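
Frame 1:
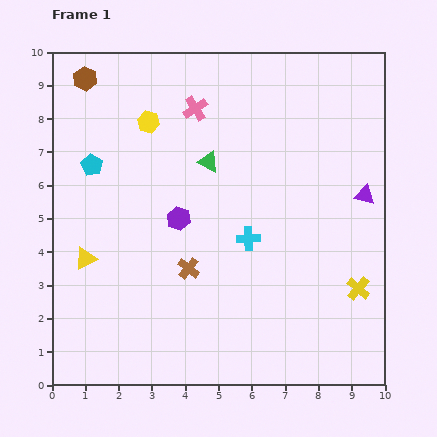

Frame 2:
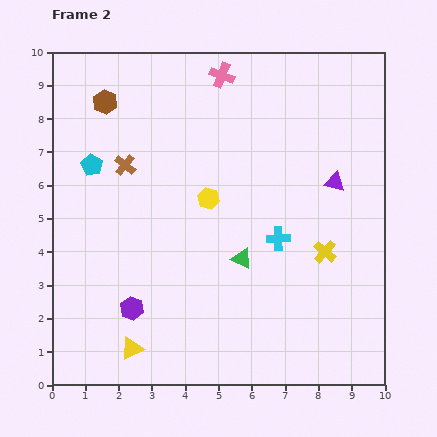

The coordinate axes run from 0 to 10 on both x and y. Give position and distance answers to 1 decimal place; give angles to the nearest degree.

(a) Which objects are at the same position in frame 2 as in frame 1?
the cyan pentagon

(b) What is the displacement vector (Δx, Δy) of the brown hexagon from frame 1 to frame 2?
(0.6, -0.7)

The brown hexagon was at (1.0, 9.2) in frame 1 and (1.6, 8.5) in frame 2.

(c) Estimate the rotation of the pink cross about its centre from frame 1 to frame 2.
36° counter-clockwise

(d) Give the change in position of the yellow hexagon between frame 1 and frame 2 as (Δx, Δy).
(1.8, -2.3)

The yellow hexagon was at (2.9, 7.9) in frame 1 and (4.7, 5.6) in frame 2.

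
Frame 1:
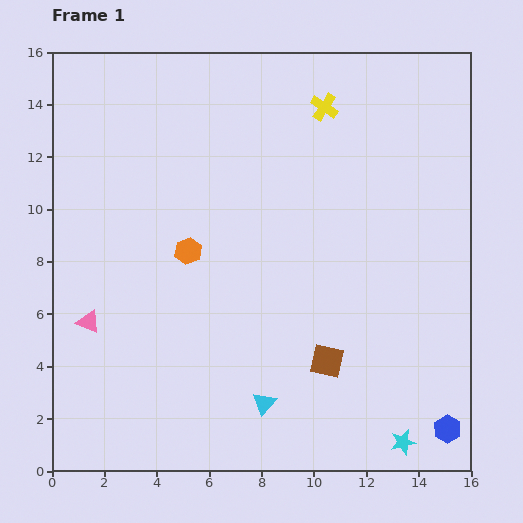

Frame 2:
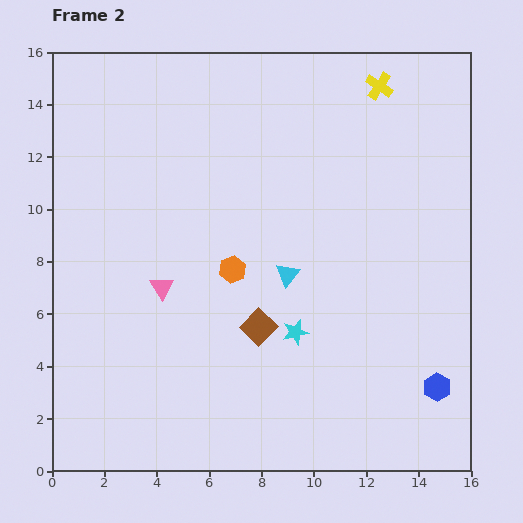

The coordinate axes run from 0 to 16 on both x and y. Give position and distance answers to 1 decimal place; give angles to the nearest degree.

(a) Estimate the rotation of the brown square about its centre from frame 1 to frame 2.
31° clockwise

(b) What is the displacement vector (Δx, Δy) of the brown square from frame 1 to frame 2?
(-2.6, 1.3)

The brown square was at (10.5, 4.2) in frame 1 and (7.9, 5.5) in frame 2.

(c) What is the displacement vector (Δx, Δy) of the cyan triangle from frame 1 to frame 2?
(0.9, 4.9)

The cyan triangle was at (8.1, 2.6) in frame 1 and (9.0, 7.5) in frame 2.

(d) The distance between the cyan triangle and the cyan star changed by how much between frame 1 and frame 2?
-3.3

Distance in frame 1: 5.5. Distance in frame 2: 2.2.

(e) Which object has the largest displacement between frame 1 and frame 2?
the cyan star

(moved 5.9; next 5.0)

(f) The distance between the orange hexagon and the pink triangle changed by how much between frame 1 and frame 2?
-1.9

Distance in frame 1: 4.7. Distance in frame 2: 2.8.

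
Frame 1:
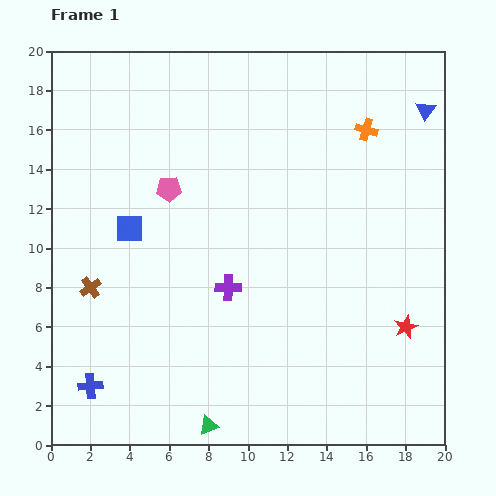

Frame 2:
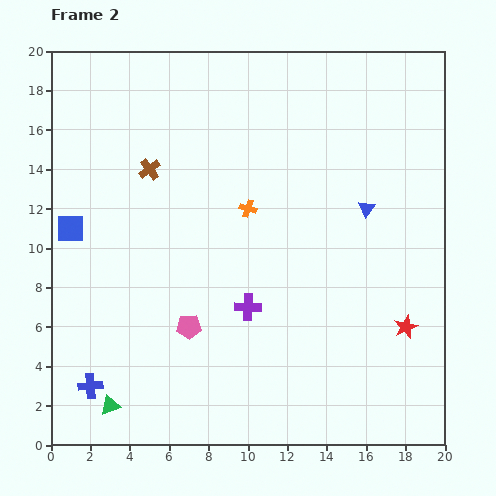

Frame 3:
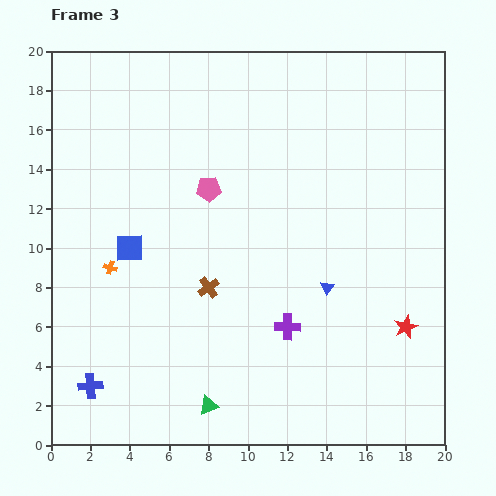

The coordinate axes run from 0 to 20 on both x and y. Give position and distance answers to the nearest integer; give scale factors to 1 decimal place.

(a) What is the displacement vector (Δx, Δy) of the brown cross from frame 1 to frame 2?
(3, 6)

The brown cross was at (2, 8) in frame 1 and (5, 14) in frame 2.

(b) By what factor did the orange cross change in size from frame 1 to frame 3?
0.6×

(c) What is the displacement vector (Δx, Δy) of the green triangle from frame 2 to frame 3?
(5, 0)

The green triangle was at (3, 2) in frame 2 and (8, 2) in frame 3.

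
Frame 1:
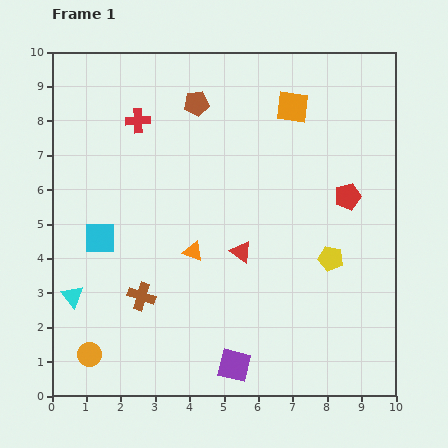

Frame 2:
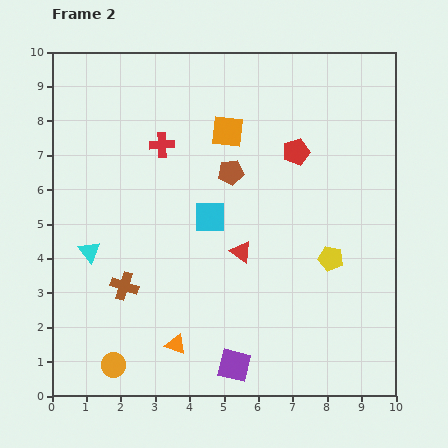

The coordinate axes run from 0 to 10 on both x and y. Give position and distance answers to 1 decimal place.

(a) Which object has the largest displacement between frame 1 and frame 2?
the cyan square

(moved 3.3; next 2.7)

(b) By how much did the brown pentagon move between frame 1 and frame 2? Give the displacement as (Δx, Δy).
(1.0, -2.0)

The brown pentagon was at (4.2, 8.5) in frame 1 and (5.2, 6.5) in frame 2.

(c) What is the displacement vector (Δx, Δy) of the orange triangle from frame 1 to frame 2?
(-0.5, -2.7)

The orange triangle was at (4.1, 4.2) in frame 1 and (3.6, 1.5) in frame 2.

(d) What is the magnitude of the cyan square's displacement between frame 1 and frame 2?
3.3

The cyan square moved from (1.4, 4.6) to (4.6, 5.2), a distance of √(3.2² + 0.6²) ≈ 3.3.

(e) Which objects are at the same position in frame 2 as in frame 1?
the red triangle, the purple square, the yellow pentagon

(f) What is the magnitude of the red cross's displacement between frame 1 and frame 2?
1.0

The red cross moved from (2.5, 8.0) to (3.2, 7.3), a distance of √(0.7² + 0.7²) ≈ 1.0.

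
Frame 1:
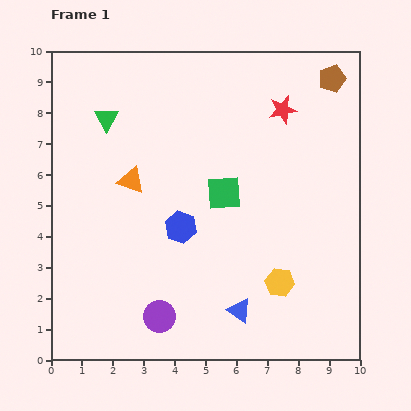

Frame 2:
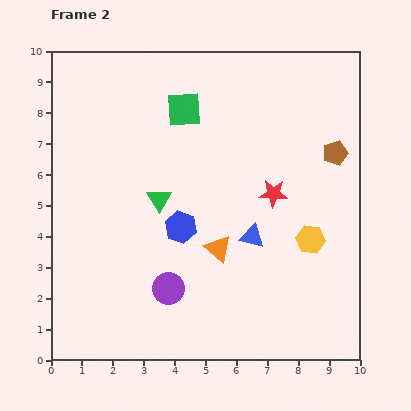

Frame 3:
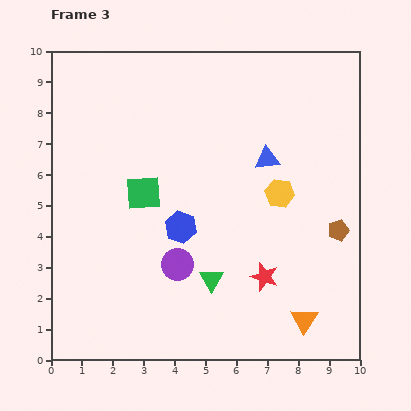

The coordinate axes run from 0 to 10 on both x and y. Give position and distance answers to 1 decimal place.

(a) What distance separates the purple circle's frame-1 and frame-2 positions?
0.9

The purple circle moved from (3.5, 1.4) to (3.8, 2.3), a distance of √(0.3² + 0.9²) ≈ 0.9.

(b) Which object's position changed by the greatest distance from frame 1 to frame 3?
the orange triangle

(moved 7.2; next 6.2)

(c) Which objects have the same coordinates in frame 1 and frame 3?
the blue hexagon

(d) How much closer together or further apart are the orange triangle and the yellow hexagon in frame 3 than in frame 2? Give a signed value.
+1.2

Distance in frame 2: 3.0. Distance in frame 3: 4.2.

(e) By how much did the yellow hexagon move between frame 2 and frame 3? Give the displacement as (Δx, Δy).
(-1.0, 1.5)

The yellow hexagon was at (8.4, 3.9) in frame 2 and (7.4, 5.4) in frame 3.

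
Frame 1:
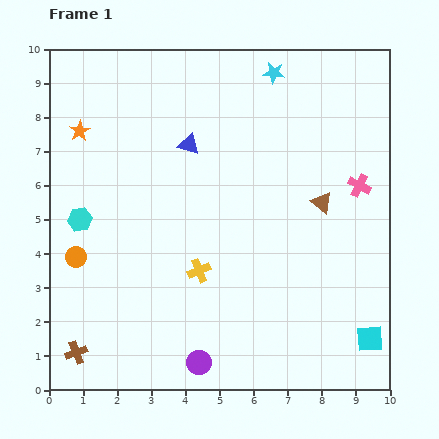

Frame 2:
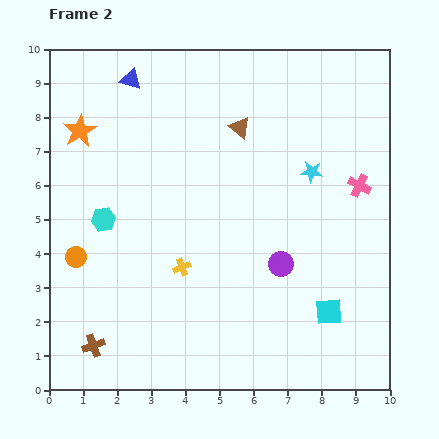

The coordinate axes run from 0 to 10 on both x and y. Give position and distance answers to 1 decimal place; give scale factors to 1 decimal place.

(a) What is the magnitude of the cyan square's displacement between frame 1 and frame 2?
1.4

The cyan square moved from (9.4, 1.5) to (8.2, 2.3), a distance of √(1.2² + 0.8²) ≈ 1.4.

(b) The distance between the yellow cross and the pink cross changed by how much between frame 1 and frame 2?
+0.4

Distance in frame 1: 5.3. Distance in frame 2: 5.7.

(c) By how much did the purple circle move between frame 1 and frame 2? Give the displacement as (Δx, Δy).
(2.4, 2.9)

The purple circle was at (4.4, 0.8) in frame 1 and (6.8, 3.7) in frame 2.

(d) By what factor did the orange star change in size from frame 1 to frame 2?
1.6×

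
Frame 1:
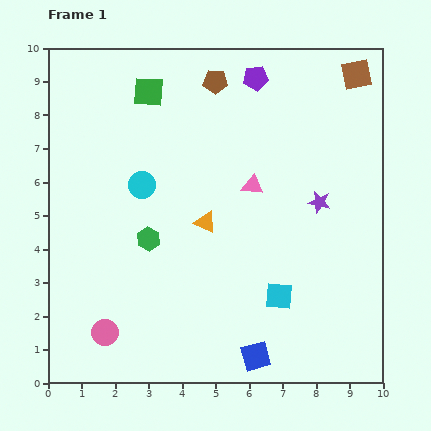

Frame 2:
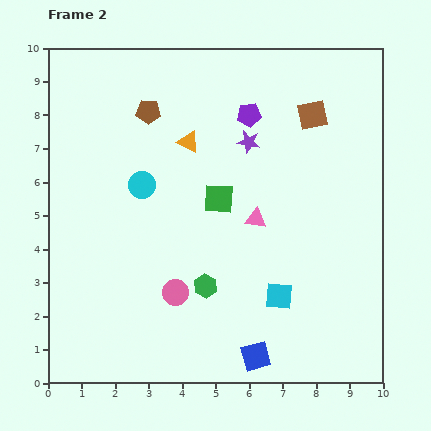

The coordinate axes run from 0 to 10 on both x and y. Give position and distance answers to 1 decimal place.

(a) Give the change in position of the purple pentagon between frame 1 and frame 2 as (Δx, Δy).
(-0.2, -1.1)

The purple pentagon was at (6.2, 9.1) in frame 1 and (6.0, 8.0) in frame 2.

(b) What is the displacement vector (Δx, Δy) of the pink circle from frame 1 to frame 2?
(2.1, 1.2)

The pink circle was at (1.7, 1.5) in frame 1 and (3.8, 2.7) in frame 2.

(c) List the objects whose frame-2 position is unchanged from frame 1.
the cyan circle, the blue square, the cyan square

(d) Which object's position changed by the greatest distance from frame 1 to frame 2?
the green square

(moved 3.8; next 2.8)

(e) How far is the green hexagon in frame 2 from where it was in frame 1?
2.2

The green hexagon moved from (3.0, 4.3) to (4.7, 2.9), a distance of √(1.7² + 1.4²) ≈ 2.2.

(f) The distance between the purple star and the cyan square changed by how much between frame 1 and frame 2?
+1.7

Distance in frame 1: 3.0. Distance in frame 2: 4.7.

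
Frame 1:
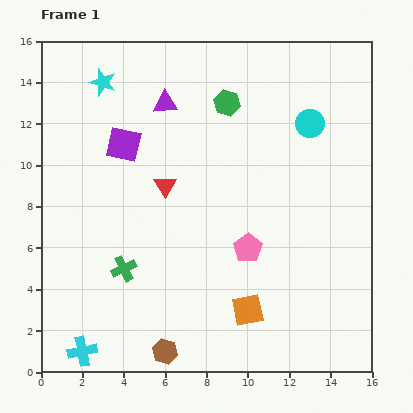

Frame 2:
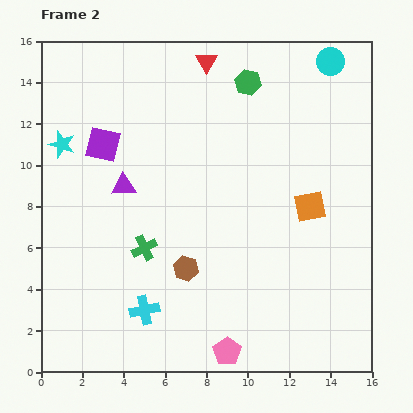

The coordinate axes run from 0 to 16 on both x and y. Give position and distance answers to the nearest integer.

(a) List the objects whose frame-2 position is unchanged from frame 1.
none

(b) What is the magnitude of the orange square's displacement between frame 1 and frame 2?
6

The orange square moved from (10, 3) to (13, 8), a distance of √(3² + 5²) ≈ 6.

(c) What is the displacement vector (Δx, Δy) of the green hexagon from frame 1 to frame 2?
(1, 1)

The green hexagon was at (9, 13) in frame 1 and (10, 14) in frame 2.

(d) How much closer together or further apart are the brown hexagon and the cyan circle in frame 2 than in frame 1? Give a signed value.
-1

Distance in frame 1: 13. Distance in frame 2: 12.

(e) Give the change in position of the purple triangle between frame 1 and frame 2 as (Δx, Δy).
(-2, -4)

The purple triangle was at (6, 13) in frame 1 and (4, 9) in frame 2.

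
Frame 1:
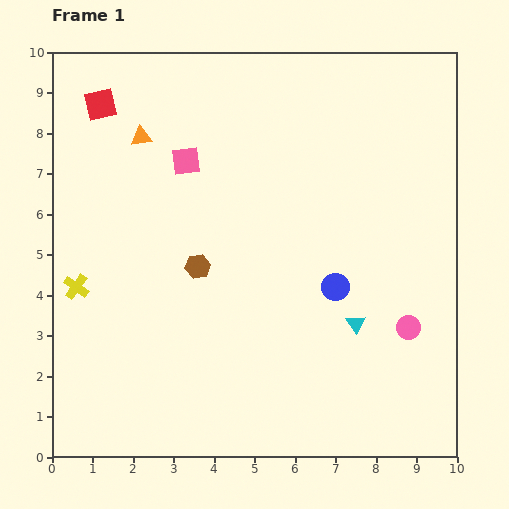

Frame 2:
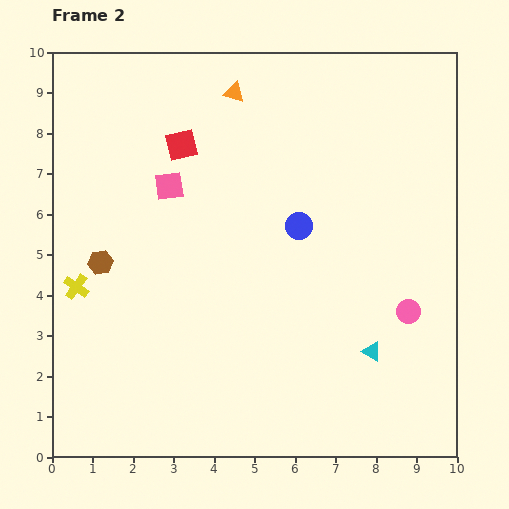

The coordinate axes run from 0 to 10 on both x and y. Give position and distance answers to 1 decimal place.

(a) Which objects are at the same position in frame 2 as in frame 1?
the yellow cross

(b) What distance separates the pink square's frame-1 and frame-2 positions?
0.7

The pink square moved from (3.3, 7.3) to (2.9, 6.7), a distance of √(0.4² + 0.6²) ≈ 0.7.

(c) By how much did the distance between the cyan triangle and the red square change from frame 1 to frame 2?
-1.4

Distance in frame 1: 8.3. Distance in frame 2: 6.9.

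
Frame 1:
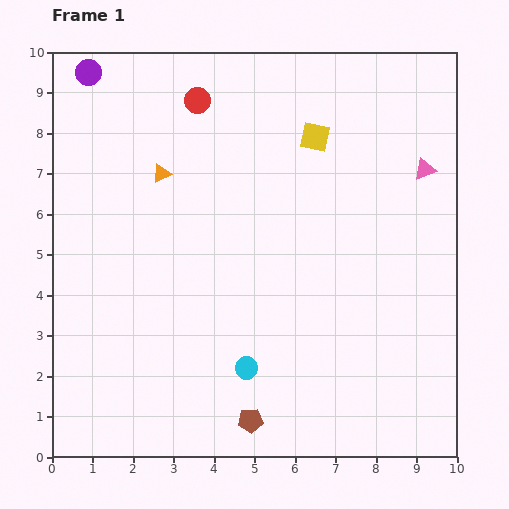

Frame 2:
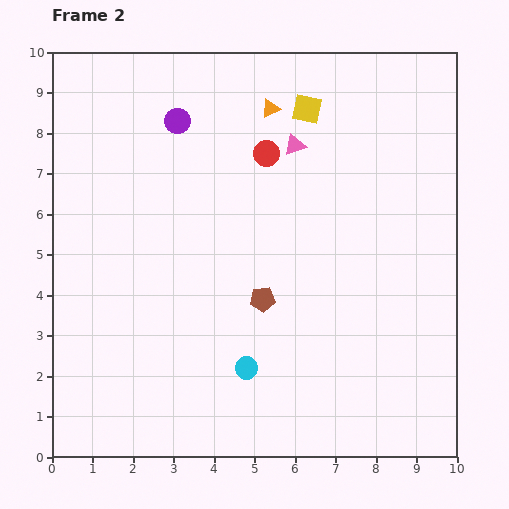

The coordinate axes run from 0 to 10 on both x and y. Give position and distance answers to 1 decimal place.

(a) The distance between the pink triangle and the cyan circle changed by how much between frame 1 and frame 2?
-1.0

Distance in frame 1: 6.6. Distance in frame 2: 5.6.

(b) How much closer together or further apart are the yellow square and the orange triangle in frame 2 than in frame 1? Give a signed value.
-3.0

Distance in frame 1: 3.9. Distance in frame 2: 0.9.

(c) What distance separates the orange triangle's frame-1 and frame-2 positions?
3.1

The orange triangle moved from (2.7, 7.0) to (5.4, 8.6), a distance of √(2.7² + 1.6²) ≈ 3.1.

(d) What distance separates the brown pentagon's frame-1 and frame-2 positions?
3.0

The brown pentagon moved from (4.9, 0.9) to (5.2, 3.9), a distance of √(0.3² + 3.0²) ≈ 3.0.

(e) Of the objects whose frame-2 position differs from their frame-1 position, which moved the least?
the yellow square

(moved 0.7)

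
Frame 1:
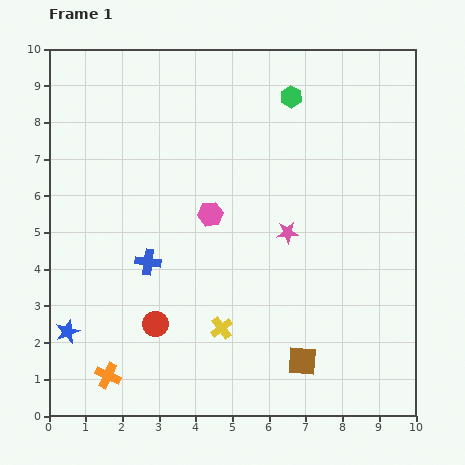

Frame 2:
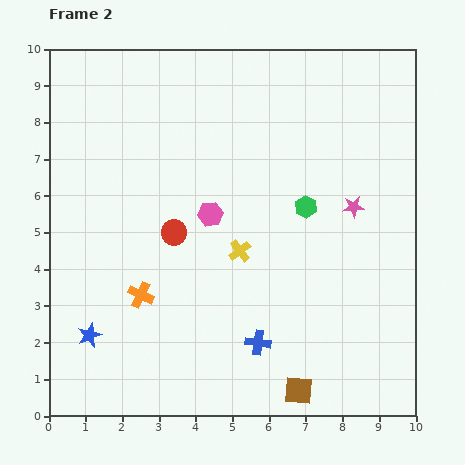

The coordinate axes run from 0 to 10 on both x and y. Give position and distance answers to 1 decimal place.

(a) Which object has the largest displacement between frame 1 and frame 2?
the blue cross

(moved 3.7; next 3.0)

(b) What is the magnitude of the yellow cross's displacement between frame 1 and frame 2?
2.2

The yellow cross moved from (4.7, 2.4) to (5.2, 4.5), a distance of √(0.5² + 2.1²) ≈ 2.2.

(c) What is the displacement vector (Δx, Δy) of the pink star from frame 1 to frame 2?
(1.8, 0.7)

The pink star was at (6.5, 5.0) in frame 1 and (8.3, 5.7) in frame 2.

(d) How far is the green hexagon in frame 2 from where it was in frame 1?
3.0

The green hexagon moved from (6.6, 8.7) to (7.0, 5.7), a distance of √(0.4² + 3.0²) ≈ 3.0.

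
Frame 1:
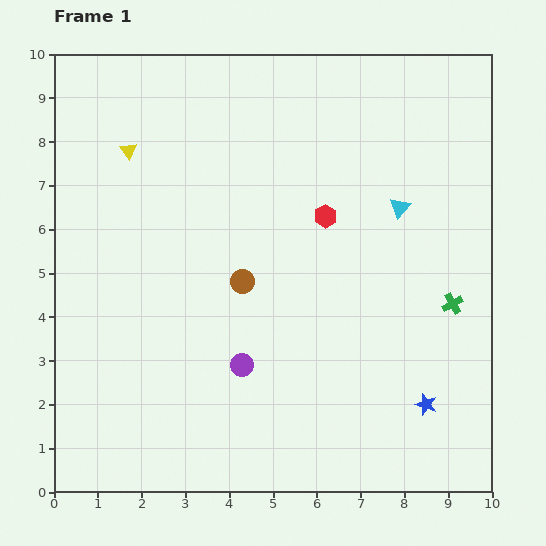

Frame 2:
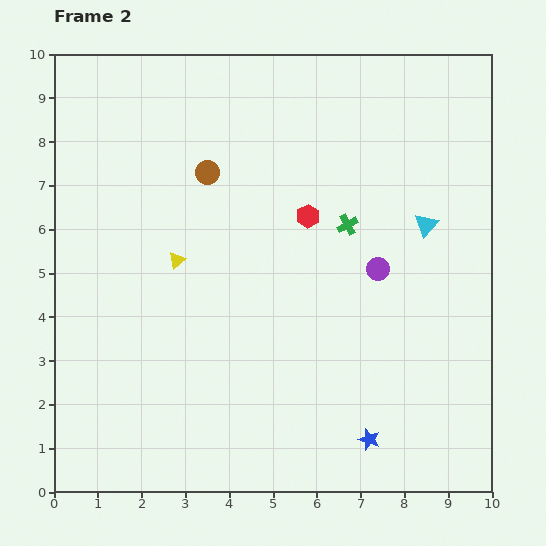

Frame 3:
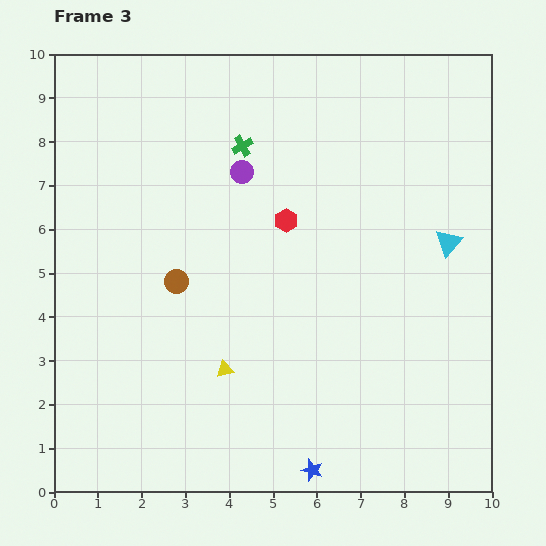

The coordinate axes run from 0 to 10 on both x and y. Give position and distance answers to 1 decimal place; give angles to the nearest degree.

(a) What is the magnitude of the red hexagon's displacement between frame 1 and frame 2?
0.4

The red hexagon moved from (6.2, 6.3) to (5.8, 6.3), a distance of √(0.4² + 0.0²) ≈ 0.4.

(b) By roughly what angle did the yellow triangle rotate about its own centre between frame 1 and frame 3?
52° clockwise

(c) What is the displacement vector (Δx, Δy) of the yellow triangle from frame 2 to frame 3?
(1.1, -2.5)

The yellow triangle was at (2.8, 5.3) in frame 2 and (3.9, 2.8) in frame 3.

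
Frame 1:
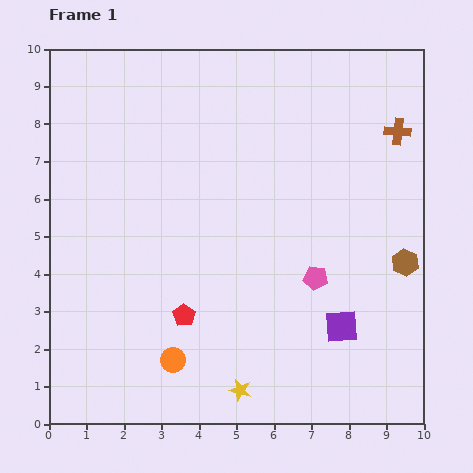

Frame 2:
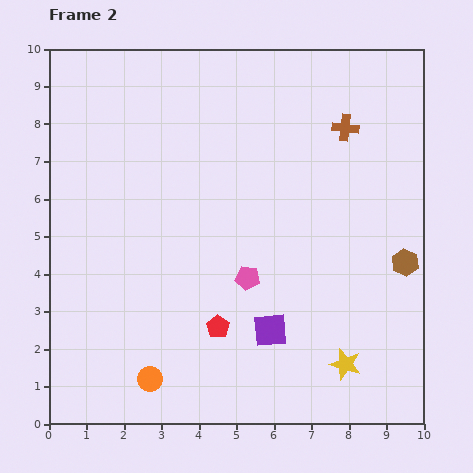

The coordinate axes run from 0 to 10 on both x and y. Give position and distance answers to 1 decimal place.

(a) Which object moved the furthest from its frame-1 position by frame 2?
the yellow star

(moved 2.9; next 1.9)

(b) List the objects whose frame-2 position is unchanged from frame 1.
the brown hexagon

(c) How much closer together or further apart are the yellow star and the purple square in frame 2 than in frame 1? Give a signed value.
-1.0

Distance in frame 1: 3.2. Distance in frame 2: 2.2.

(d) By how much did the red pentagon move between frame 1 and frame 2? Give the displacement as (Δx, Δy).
(0.9, -0.3)

The red pentagon was at (3.6, 2.9) in frame 1 and (4.5, 2.6) in frame 2.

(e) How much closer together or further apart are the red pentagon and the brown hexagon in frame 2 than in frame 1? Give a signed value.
-0.8

Distance in frame 1: 6.1. Distance in frame 2: 5.3.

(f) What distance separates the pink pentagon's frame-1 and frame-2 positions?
1.8

The pink pentagon moved from (7.1, 3.9) to (5.3, 3.9), a distance of √(1.8² + 0.0²) ≈ 1.8.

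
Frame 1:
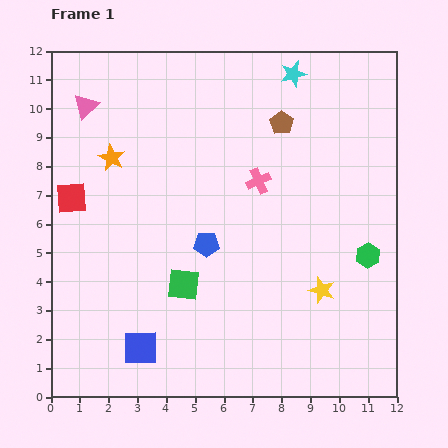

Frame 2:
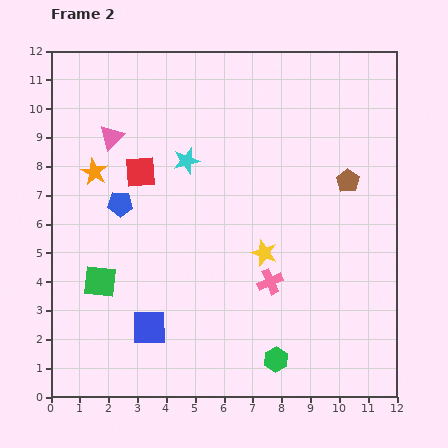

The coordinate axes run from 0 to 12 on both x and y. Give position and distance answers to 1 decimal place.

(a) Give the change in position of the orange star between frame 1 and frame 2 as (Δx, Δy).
(-0.6, -0.5)

The orange star was at (2.1, 8.3) in frame 1 and (1.5, 7.8) in frame 2.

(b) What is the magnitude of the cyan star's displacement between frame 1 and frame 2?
4.8

The cyan star moved from (8.4, 11.2) to (4.7, 8.2), a distance of √(3.7² + 3.0²) ≈ 4.8.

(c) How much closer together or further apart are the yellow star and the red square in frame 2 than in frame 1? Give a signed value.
-4.2

Distance in frame 1: 9.3. Distance in frame 2: 5.1.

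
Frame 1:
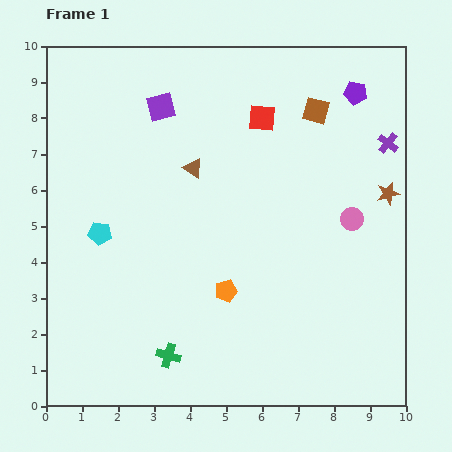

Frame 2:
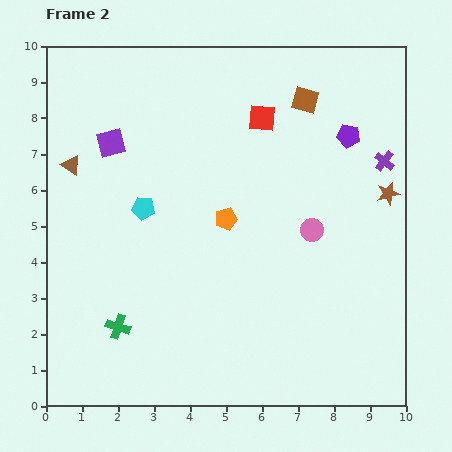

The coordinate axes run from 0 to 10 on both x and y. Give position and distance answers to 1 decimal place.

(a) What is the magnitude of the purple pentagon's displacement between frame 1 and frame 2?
1.2

The purple pentagon moved from (8.6, 8.7) to (8.4, 7.5), a distance of √(0.2² + 1.2²) ≈ 1.2.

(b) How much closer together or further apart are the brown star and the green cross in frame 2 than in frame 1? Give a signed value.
+0.8

Distance in frame 1: 7.6. Distance in frame 2: 8.4.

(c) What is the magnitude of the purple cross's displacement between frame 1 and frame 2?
0.5

The purple cross moved from (9.5, 7.3) to (9.4, 6.8), a distance of √(0.1² + 0.5²) ≈ 0.5.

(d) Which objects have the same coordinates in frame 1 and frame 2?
the red square, the brown star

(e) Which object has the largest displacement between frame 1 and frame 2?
the brown triangle

(moved 3.4; next 2.0)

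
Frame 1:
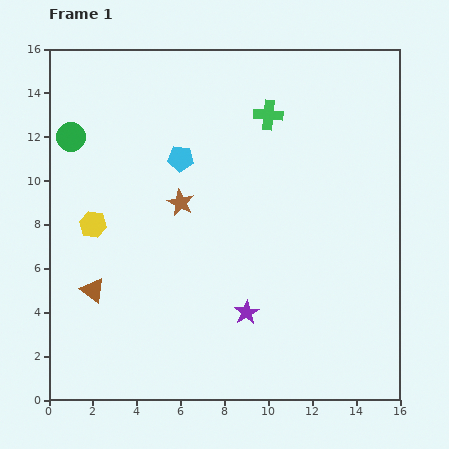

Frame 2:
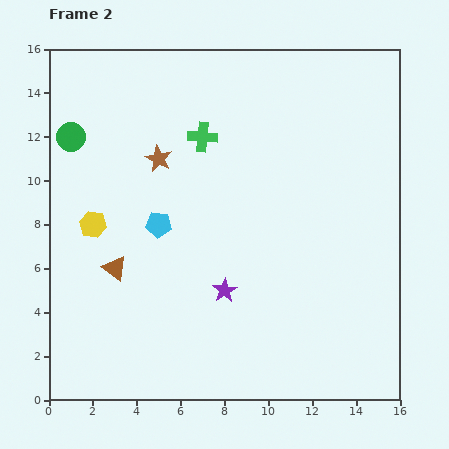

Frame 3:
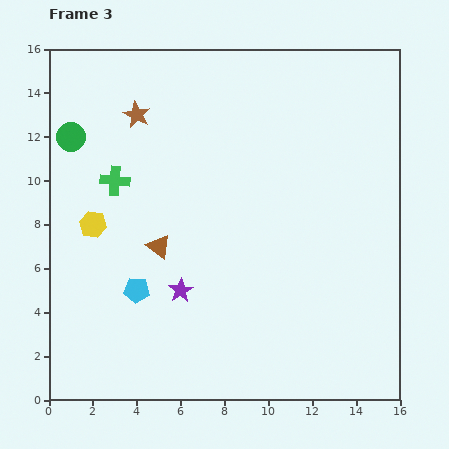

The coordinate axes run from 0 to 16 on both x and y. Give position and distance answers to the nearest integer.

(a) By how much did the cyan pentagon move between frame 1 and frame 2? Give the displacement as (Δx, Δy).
(-1, -3)

The cyan pentagon was at (6, 11) in frame 1 and (5, 8) in frame 2.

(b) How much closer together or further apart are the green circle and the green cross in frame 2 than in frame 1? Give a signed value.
-3

Distance in frame 1: 9. Distance in frame 2: 6.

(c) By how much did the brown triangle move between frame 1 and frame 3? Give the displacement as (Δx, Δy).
(3, 2)

The brown triangle was at (2, 5) in frame 1 and (5, 7) in frame 3.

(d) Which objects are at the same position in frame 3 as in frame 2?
the green circle, the yellow hexagon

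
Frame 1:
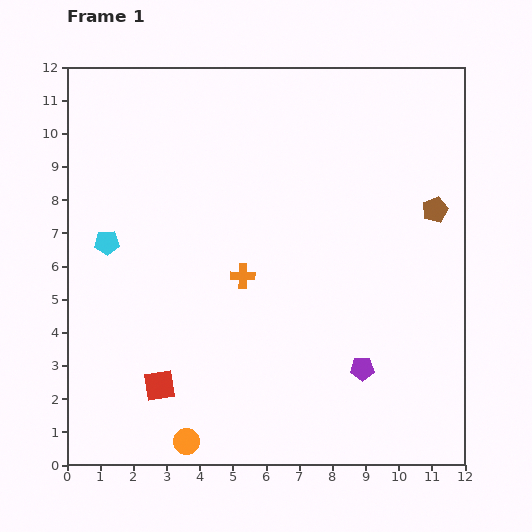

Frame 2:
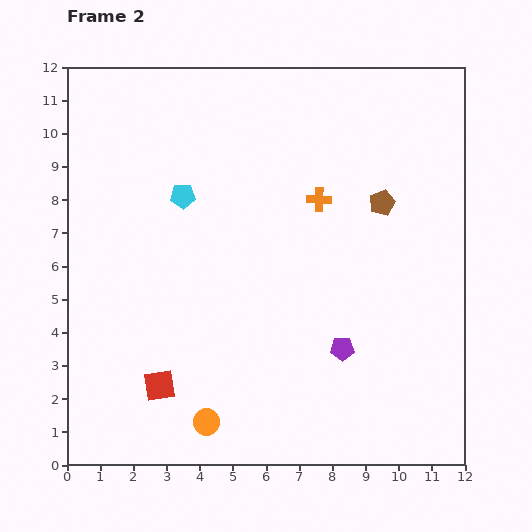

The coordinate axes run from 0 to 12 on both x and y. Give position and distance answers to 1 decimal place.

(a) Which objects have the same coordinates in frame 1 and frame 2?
the red square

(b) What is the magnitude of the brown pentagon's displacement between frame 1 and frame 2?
1.6

The brown pentagon moved from (11.1, 7.7) to (9.5, 7.9), a distance of √(1.6² + 0.2²) ≈ 1.6.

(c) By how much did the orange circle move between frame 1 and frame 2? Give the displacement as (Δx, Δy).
(0.6, 0.6)

The orange circle was at (3.6, 0.7) in frame 1 and (4.2, 1.3) in frame 2.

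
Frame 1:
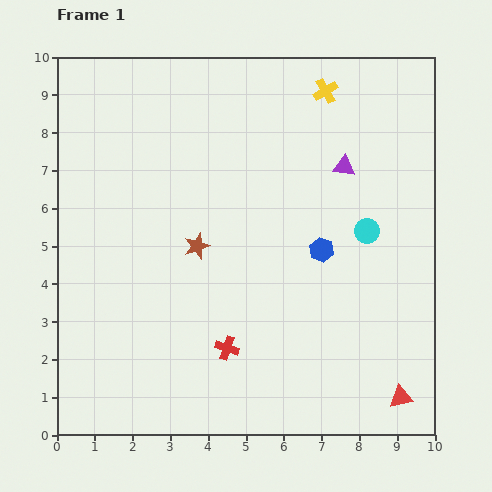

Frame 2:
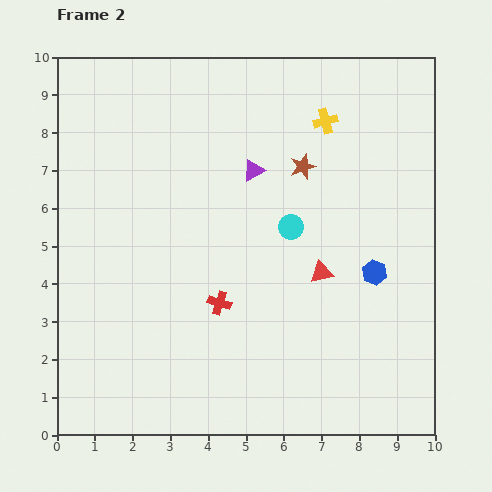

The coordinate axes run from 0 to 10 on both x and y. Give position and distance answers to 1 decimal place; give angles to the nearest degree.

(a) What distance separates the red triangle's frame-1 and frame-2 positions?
3.9

The red triangle moved from (9.1, 1.0) to (7.0, 4.3), a distance of √(2.1² + 3.3²) ≈ 3.9.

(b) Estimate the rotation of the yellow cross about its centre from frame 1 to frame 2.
16° clockwise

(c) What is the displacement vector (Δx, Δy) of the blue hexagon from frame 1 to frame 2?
(1.4, -0.6)

The blue hexagon was at (7.0, 4.9) in frame 1 and (8.4, 4.3) in frame 2.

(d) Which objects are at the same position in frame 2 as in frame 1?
none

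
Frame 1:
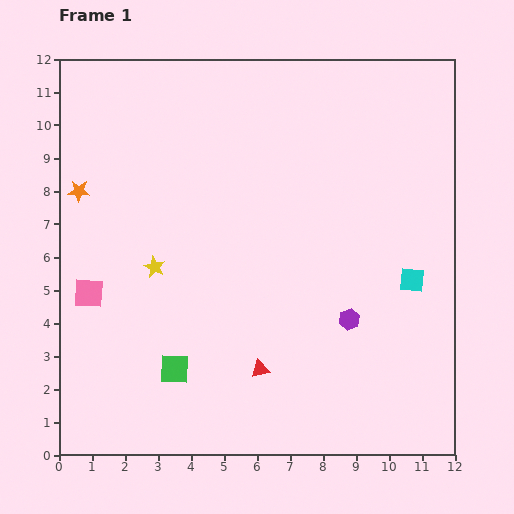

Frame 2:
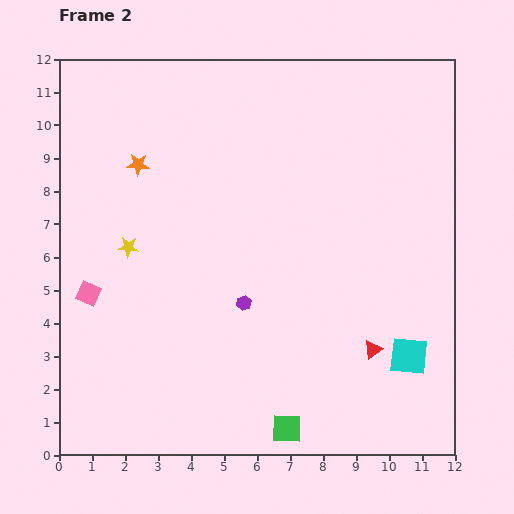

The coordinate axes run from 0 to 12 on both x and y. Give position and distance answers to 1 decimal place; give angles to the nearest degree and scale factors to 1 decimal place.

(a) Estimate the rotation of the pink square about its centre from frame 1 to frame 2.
20° clockwise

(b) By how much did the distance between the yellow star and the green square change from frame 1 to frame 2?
+4.1

Distance in frame 1: 3.2. Distance in frame 2: 7.3.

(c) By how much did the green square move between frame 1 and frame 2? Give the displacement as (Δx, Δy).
(3.4, -1.8)

The green square was at (3.5, 2.6) in frame 1 and (6.9, 0.8) in frame 2.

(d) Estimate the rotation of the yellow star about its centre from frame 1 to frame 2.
19° counter-clockwise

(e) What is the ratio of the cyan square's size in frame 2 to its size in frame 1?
1.5×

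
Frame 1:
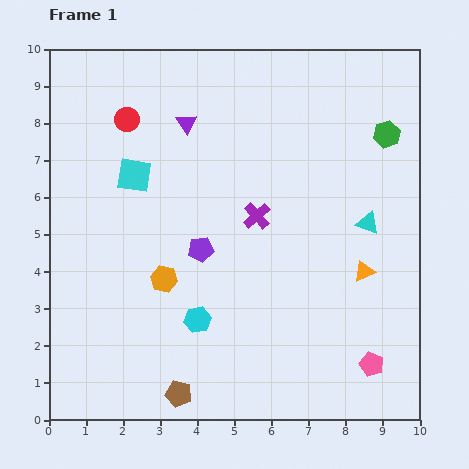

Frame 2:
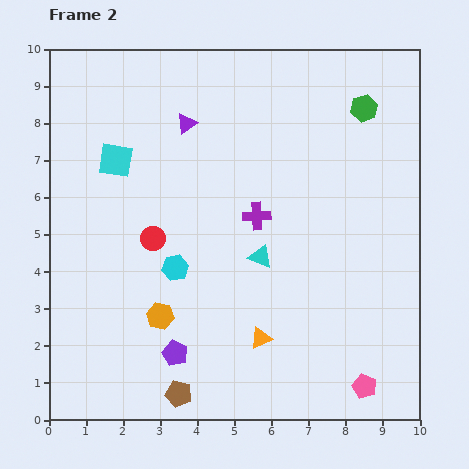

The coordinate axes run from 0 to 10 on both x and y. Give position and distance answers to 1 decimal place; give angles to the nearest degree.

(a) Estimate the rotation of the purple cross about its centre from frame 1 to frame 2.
39° clockwise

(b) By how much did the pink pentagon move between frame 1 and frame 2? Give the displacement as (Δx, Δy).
(-0.2, -0.6)

The pink pentagon was at (8.7, 1.5) in frame 1 and (8.5, 0.9) in frame 2.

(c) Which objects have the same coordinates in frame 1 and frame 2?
the purple cross, the brown pentagon, the purple triangle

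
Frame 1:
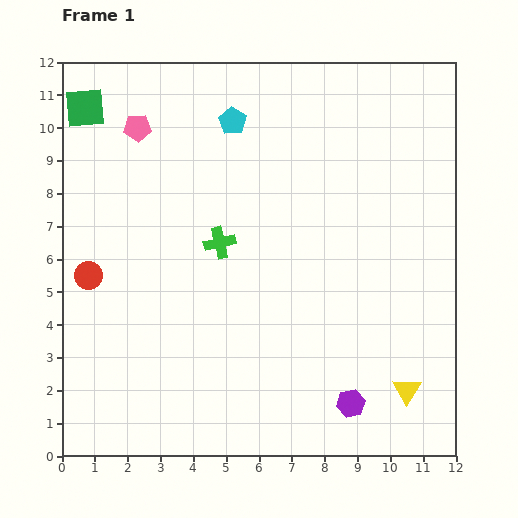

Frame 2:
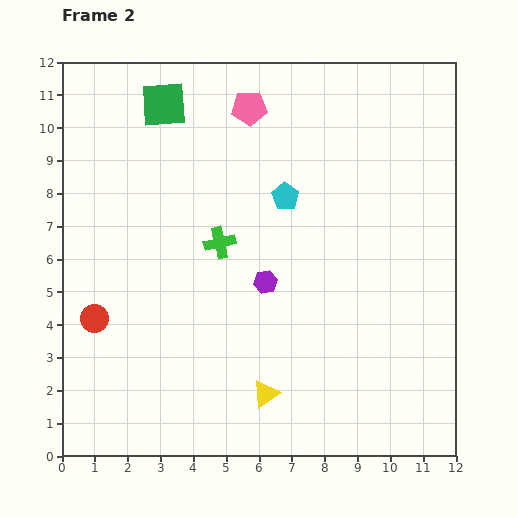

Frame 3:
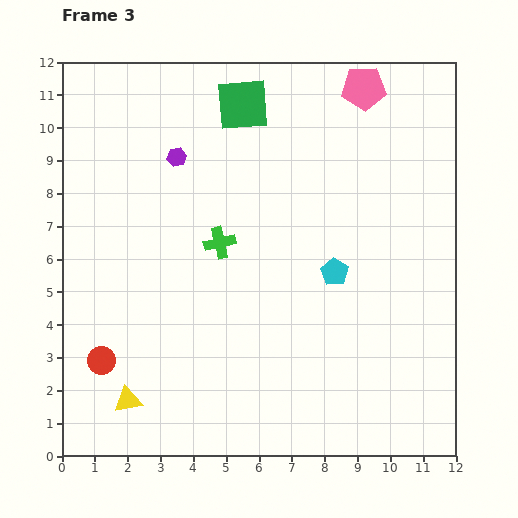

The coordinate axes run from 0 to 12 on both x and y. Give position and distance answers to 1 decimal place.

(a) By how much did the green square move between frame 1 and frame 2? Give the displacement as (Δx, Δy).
(2.4, 0.1)

The green square was at (0.7, 10.6) in frame 1 and (3.1, 10.7) in frame 2.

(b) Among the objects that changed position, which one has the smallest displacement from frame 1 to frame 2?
the red circle

(moved 1.3)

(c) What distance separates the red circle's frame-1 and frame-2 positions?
1.3

The red circle moved from (0.8, 5.5) to (1.0, 4.2), a distance of √(0.2² + 1.3²) ≈ 1.3.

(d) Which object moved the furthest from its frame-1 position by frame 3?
the purple hexagon

(moved 9.2; next 8.5)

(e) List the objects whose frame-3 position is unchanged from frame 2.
the green cross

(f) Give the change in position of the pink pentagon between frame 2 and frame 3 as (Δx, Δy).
(3.5, 0.6)

The pink pentagon was at (5.7, 10.6) in frame 2 and (9.2, 11.2) in frame 3.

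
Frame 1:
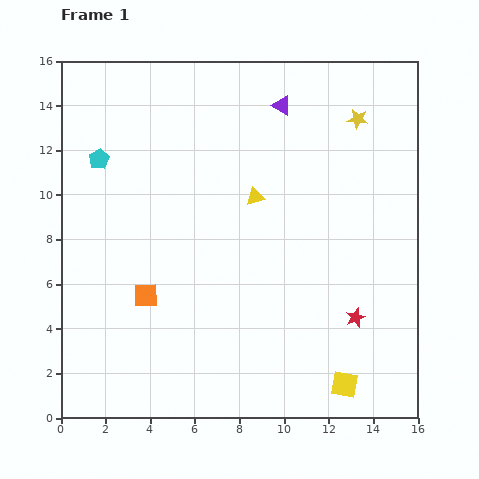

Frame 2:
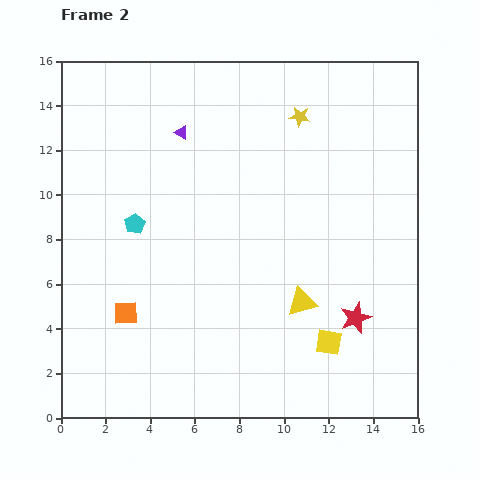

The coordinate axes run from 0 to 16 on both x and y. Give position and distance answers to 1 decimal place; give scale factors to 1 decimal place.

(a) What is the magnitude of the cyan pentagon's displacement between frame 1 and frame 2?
3.3

The cyan pentagon moved from (1.7, 11.6) to (3.3, 8.7), a distance of √(1.6² + 2.9²) ≈ 3.3.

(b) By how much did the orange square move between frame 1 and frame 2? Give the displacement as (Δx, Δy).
(-0.9, -0.8)

The orange square was at (3.8, 5.5) in frame 1 and (2.9, 4.7) in frame 2.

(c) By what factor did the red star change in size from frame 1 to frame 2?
1.6×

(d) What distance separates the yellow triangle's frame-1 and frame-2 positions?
5.1

The yellow triangle moved from (8.7, 9.9) to (10.8, 5.2), a distance of √(2.1² + 4.7²) ≈ 5.1.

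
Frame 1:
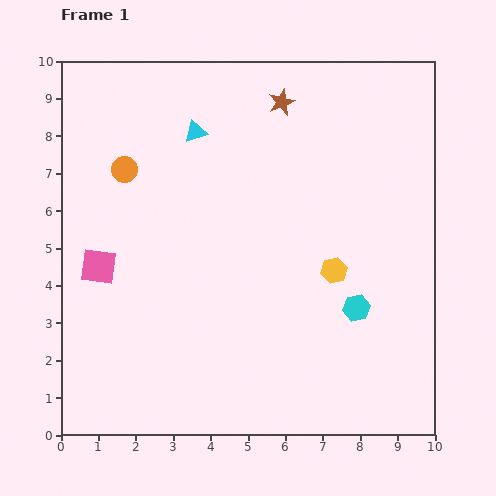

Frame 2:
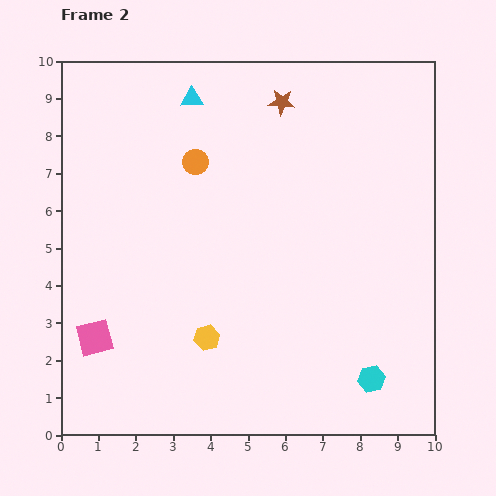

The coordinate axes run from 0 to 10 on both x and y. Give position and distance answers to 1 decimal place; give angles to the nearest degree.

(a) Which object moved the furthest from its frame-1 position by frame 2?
the yellow hexagon

(moved 3.8; next 1.9)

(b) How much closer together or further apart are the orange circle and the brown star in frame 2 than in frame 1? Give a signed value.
-1.8

Distance in frame 1: 4.6. Distance in frame 2: 2.8.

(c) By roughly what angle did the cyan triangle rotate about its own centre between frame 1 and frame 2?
17° clockwise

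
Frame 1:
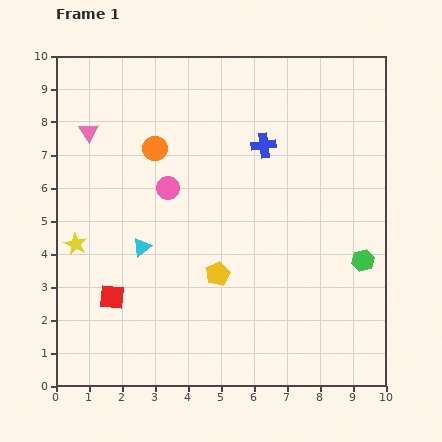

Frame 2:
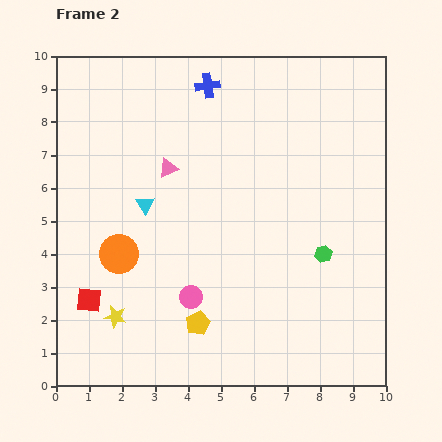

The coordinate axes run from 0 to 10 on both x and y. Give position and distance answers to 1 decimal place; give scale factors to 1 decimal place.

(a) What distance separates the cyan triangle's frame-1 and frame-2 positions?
1.3

The cyan triangle moved from (2.6, 4.2) to (2.7, 5.5), a distance of √(0.1² + 1.3²) ≈ 1.3.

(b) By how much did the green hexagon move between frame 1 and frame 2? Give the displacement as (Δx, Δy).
(-1.2, 0.2)

The green hexagon was at (9.3, 3.8) in frame 1 and (8.1, 4.0) in frame 2.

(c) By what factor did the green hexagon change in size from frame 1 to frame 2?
0.8×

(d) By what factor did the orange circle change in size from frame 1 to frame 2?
1.6×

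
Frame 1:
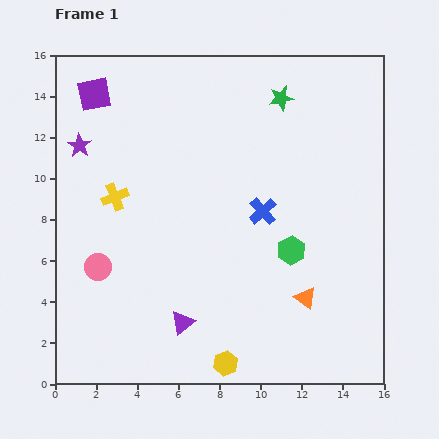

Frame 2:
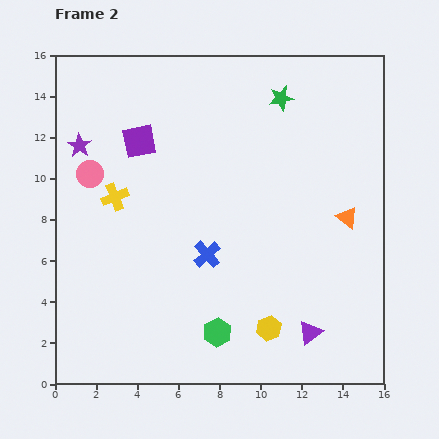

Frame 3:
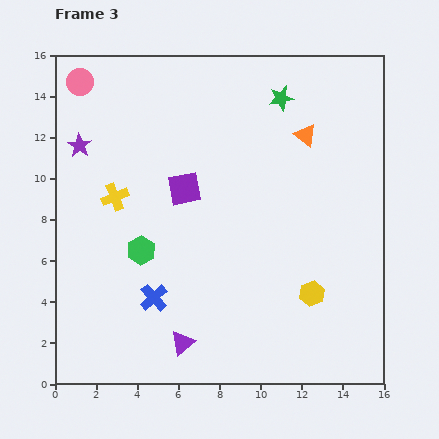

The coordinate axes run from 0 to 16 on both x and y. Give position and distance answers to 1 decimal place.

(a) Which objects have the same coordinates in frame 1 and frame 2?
the green star, the purple star, the yellow cross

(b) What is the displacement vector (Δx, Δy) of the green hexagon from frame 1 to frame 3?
(-7.3, 0.0)

The green hexagon was at (11.5, 6.5) in frame 1 and (4.2, 6.5) in frame 3.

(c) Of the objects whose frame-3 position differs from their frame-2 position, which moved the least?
the yellow hexagon

(moved 2.7)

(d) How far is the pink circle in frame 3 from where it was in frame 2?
4.5

The pink circle moved from (1.7, 10.2) to (1.2, 14.7), a distance of √(0.5² + 4.5²) ≈ 4.5.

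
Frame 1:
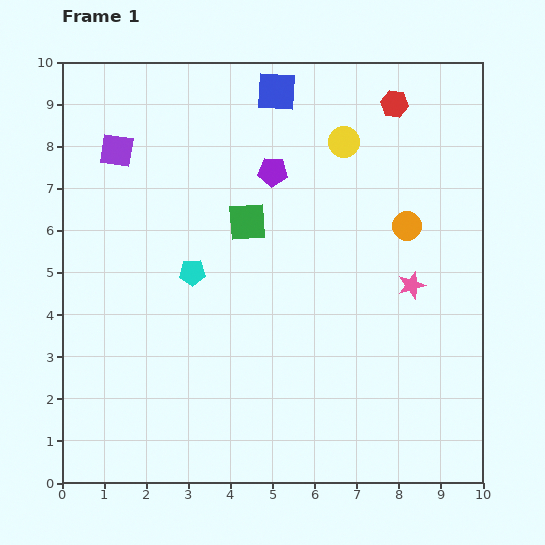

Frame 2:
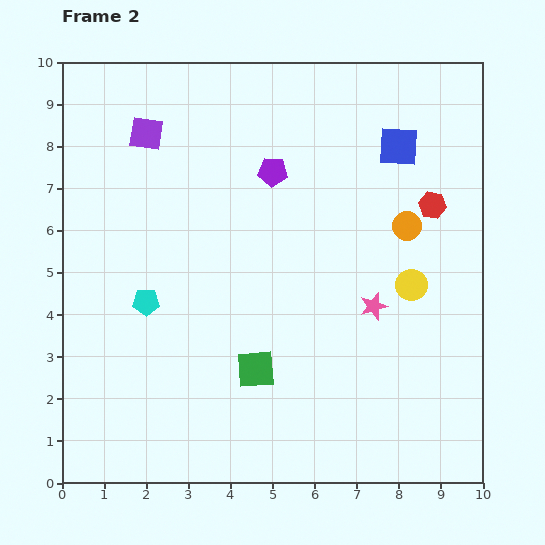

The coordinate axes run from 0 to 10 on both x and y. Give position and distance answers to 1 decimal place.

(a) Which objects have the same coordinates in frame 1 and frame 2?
the orange circle, the purple pentagon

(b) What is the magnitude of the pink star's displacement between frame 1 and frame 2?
1.0

The pink star moved from (8.3, 4.7) to (7.4, 4.2), a distance of √(0.9² + 0.5²) ≈ 1.0.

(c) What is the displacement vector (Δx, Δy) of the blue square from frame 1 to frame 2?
(2.9, -1.3)

The blue square was at (5.1, 9.3) in frame 1 and (8.0, 8.0) in frame 2.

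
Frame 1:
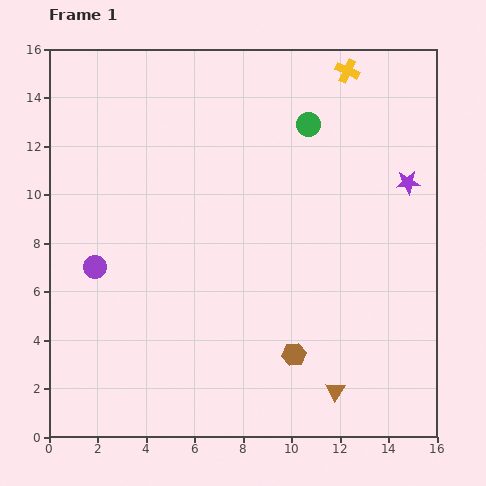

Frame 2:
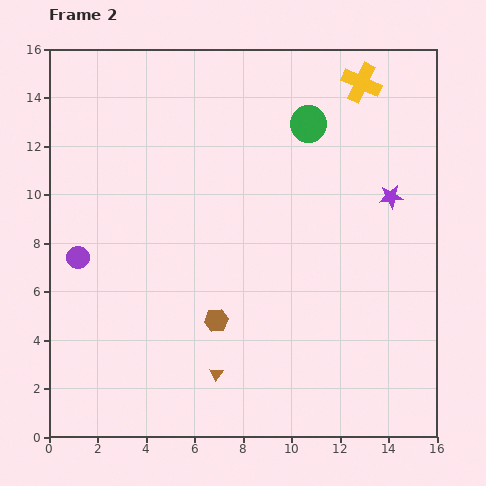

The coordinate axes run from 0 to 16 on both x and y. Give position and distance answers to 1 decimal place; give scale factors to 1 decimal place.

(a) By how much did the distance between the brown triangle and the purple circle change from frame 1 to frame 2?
-3.6

Distance in frame 1: 11.1. Distance in frame 2: 7.5.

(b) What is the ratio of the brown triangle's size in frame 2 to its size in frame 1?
0.7×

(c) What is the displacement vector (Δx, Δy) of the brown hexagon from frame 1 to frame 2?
(-3.2, 1.4)

The brown hexagon was at (10.1, 3.4) in frame 1 and (6.9, 4.8) in frame 2.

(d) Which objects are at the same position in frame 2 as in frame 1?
the green circle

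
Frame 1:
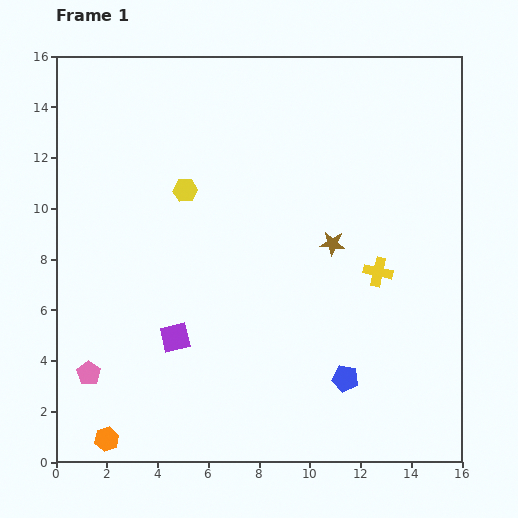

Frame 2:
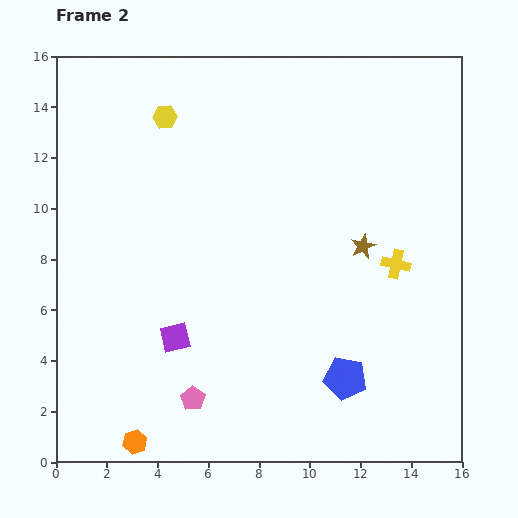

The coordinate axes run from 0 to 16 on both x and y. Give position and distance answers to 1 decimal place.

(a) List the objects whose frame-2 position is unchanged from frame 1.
the blue pentagon, the purple square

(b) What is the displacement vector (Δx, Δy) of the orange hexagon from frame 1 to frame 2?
(1.1, -0.1)

The orange hexagon was at (2.0, 0.9) in frame 1 and (3.1, 0.8) in frame 2.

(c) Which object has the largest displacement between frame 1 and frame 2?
the pink pentagon

(moved 4.2; next 3.0)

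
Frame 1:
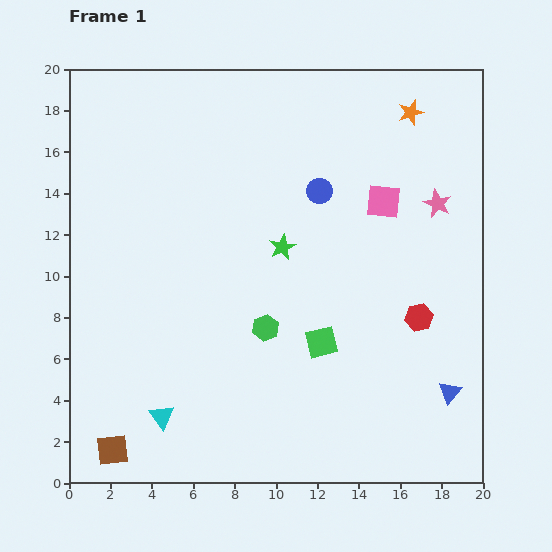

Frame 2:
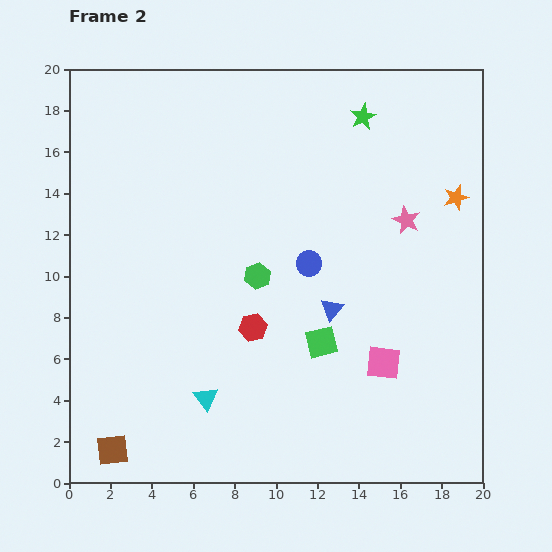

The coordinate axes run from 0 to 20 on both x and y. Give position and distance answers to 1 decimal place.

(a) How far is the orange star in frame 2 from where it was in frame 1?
4.7

The orange star moved from (16.5, 17.9) to (18.7, 13.8), a distance of √(2.2² + 4.1²) ≈ 4.7.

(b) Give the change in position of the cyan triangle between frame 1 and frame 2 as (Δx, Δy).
(2.1, 0.9)

The cyan triangle was at (4.5, 3.2) in frame 1 and (6.6, 4.1) in frame 2.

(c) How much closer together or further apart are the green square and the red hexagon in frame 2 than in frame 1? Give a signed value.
-1.5

Distance in frame 1: 4.9. Distance in frame 2: 3.4.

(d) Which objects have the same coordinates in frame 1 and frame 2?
the brown square, the green square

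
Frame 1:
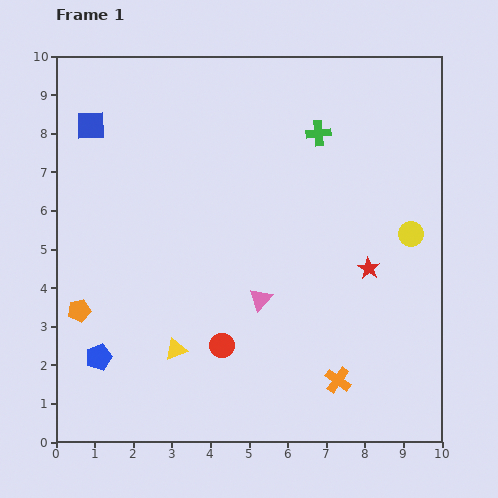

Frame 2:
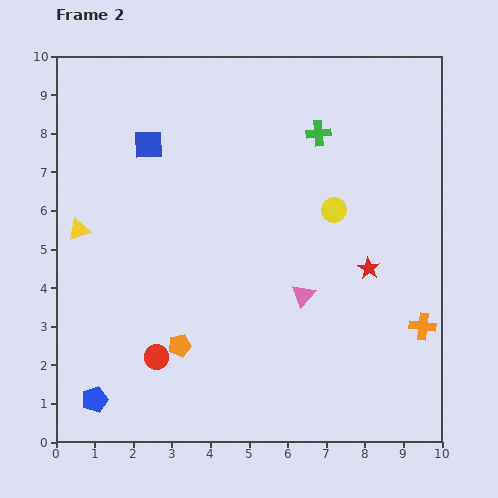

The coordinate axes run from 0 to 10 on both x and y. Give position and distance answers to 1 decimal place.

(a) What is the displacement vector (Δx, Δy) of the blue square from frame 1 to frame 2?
(1.5, -0.5)

The blue square was at (0.9, 8.2) in frame 1 and (2.4, 7.7) in frame 2.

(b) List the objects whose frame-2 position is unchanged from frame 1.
the green cross, the red star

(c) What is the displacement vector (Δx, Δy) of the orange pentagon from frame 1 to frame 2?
(2.6, -0.9)

The orange pentagon was at (0.6, 3.4) in frame 1 and (3.2, 2.5) in frame 2.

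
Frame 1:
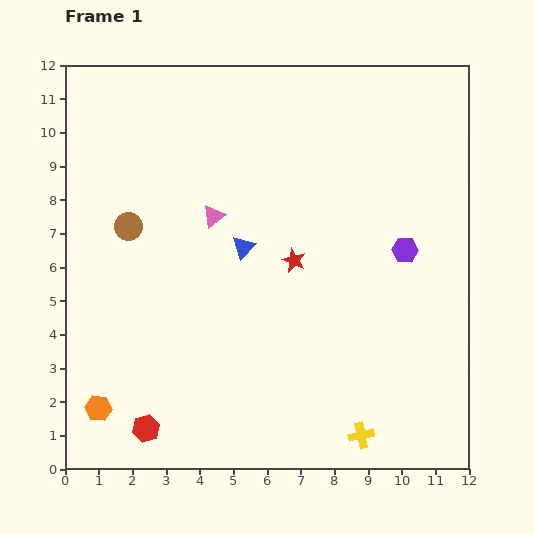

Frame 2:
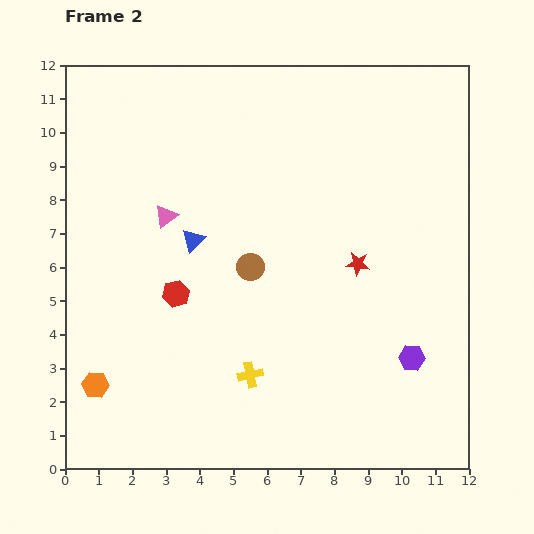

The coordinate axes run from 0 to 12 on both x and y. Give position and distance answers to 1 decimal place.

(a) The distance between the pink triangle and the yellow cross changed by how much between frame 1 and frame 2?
-2.5

Distance in frame 1: 7.8. Distance in frame 2: 5.3.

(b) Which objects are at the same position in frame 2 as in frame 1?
none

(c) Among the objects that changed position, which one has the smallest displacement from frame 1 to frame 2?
the orange hexagon

(moved 0.7)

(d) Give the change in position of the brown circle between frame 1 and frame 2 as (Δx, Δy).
(3.6, -1.2)

The brown circle was at (1.9, 7.2) in frame 1 and (5.5, 6.0) in frame 2.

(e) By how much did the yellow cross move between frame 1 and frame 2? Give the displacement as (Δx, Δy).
(-3.3, 1.8)

The yellow cross was at (8.8, 1.0) in frame 1 and (5.5, 2.8) in frame 2.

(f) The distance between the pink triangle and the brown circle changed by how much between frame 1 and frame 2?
+0.4

Distance in frame 1: 2.5. Distance in frame 2: 2.9.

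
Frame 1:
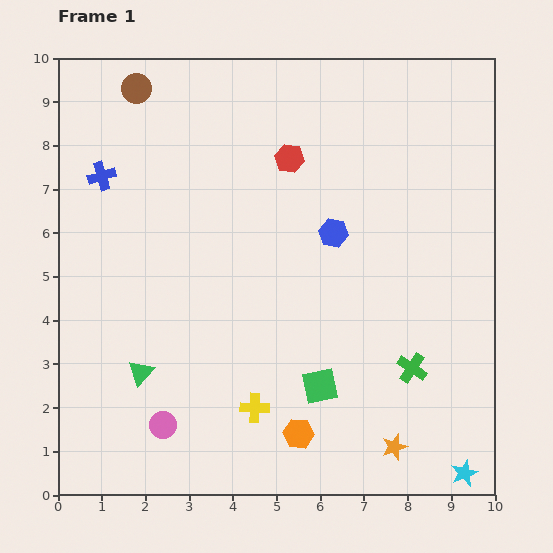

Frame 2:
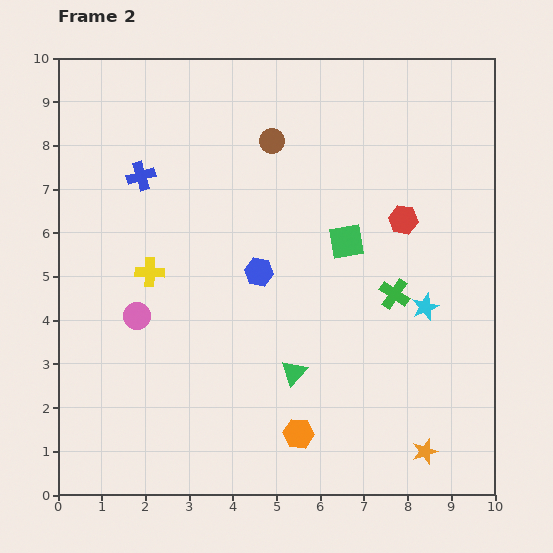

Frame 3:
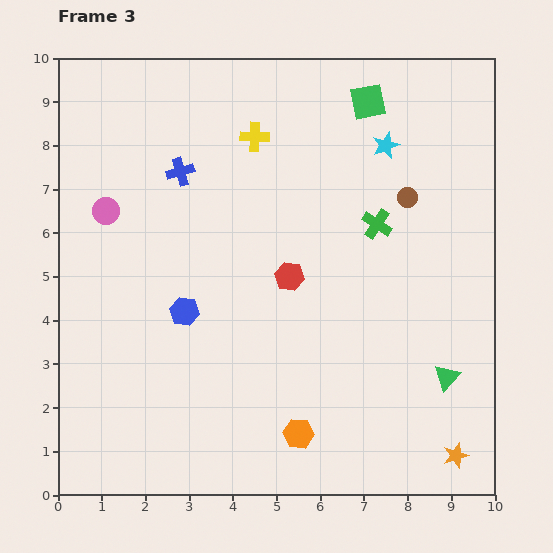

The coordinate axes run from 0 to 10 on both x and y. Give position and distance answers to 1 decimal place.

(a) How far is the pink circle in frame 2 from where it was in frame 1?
2.6

The pink circle moved from (2.4, 1.6) to (1.8, 4.1), a distance of √(0.6² + 2.5²) ≈ 2.6.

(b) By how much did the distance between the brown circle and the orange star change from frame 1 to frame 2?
-2.2

Distance in frame 1: 10.1. Distance in frame 2: 7.9.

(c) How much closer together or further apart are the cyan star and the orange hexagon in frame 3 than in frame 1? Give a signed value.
+3.0

Distance in frame 1: 3.9. Distance in frame 3: 6.9.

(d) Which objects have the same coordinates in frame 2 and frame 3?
the orange hexagon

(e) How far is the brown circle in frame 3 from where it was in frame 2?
3.4

The brown circle moved from (4.9, 8.1) to (8.0, 6.8), a distance of √(3.1² + 1.3²) ≈ 3.4.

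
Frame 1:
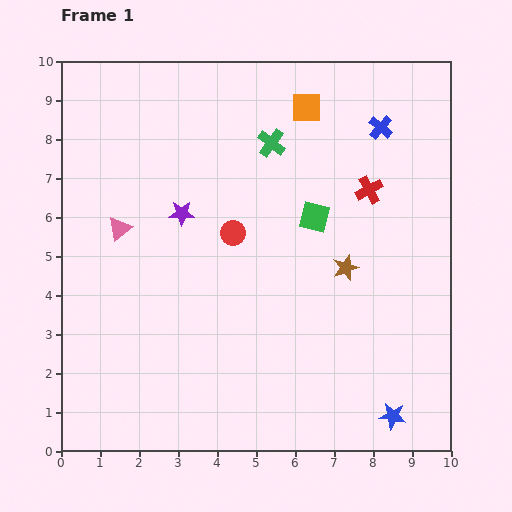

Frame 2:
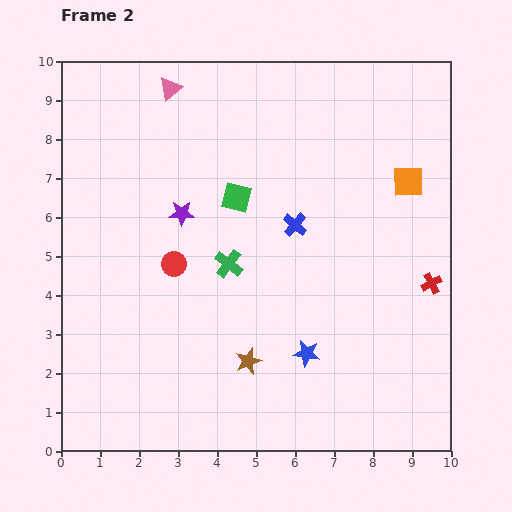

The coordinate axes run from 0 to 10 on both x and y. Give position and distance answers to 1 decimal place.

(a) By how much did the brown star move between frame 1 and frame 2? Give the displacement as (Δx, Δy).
(-2.5, -2.4)

The brown star was at (7.3, 4.7) in frame 1 and (4.8, 2.3) in frame 2.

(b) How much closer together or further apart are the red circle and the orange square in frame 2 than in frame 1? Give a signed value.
+2.7

Distance in frame 1: 3.7. Distance in frame 2: 6.4.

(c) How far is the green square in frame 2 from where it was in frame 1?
2.1

The green square moved from (6.5, 6.0) to (4.5, 6.5), a distance of √(2.0² + 0.5²) ≈ 2.1.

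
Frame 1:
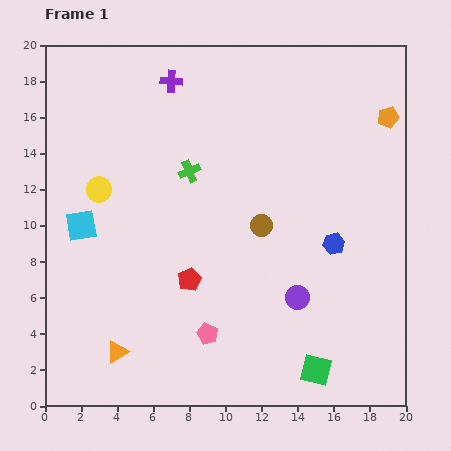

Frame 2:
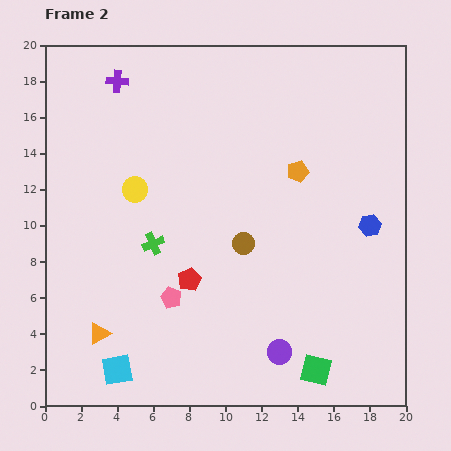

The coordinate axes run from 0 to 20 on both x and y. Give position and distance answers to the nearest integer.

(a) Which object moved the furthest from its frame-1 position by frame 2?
the cyan square

(moved 8; next 6)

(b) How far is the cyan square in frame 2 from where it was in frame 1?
8

The cyan square moved from (2, 10) to (4, 2), a distance of √(2² + 8²) ≈ 8.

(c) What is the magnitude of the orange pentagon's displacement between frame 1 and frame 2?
6

The orange pentagon moved from (19, 16) to (14, 13), a distance of √(5² + 3²) ≈ 6.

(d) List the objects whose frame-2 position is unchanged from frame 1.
the green square, the red pentagon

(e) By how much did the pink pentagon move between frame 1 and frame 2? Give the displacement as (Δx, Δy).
(-2, 2)

The pink pentagon was at (9, 4) in frame 1 and (7, 6) in frame 2.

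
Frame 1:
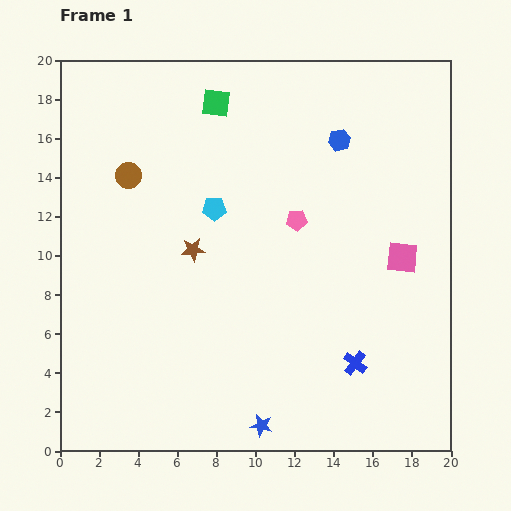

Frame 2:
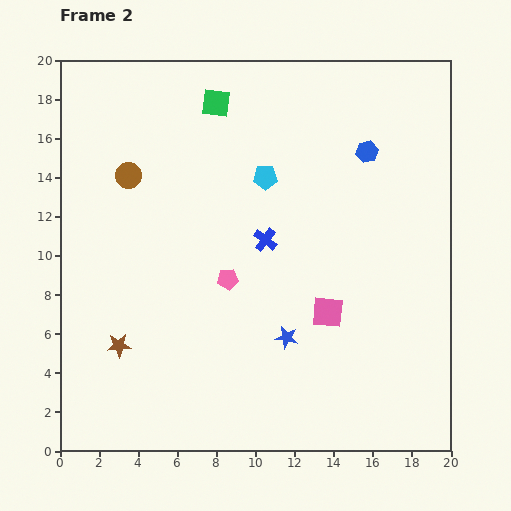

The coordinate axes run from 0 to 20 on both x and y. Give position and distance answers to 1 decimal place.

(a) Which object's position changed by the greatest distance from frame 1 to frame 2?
the blue cross

(moved 7.8; next 6.2)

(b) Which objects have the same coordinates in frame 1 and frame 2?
the brown circle, the green square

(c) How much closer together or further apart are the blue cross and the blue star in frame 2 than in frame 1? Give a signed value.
-0.7

Distance in frame 1: 5.8. Distance in frame 2: 5.1.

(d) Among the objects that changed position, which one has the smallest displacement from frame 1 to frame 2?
the blue hexagon

(moved 1.5)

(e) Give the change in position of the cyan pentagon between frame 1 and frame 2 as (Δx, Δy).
(2.6, 1.6)

The cyan pentagon was at (7.9, 12.4) in frame 1 and (10.5, 14.0) in frame 2.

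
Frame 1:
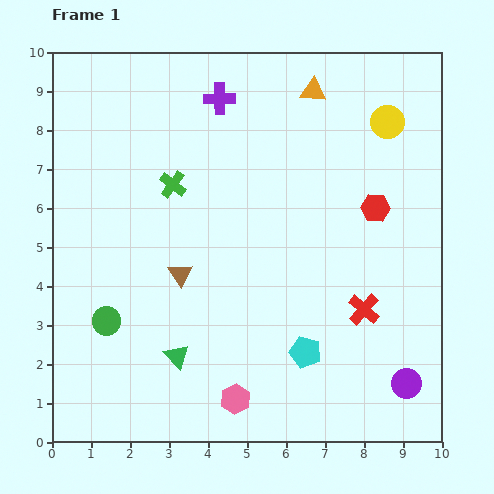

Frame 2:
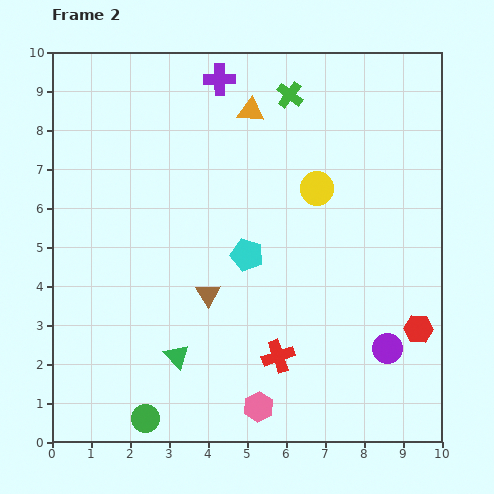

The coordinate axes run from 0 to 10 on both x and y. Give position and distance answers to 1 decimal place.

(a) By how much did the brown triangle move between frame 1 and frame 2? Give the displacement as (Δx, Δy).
(0.7, -0.5)

The brown triangle was at (3.3, 4.3) in frame 1 and (4.0, 3.8) in frame 2.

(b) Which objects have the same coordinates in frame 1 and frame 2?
the green triangle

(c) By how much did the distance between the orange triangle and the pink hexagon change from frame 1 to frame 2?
-0.5

Distance in frame 1: 8.1. Distance in frame 2: 7.6.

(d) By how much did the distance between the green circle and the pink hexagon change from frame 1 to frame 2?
-1.0

Distance in frame 1: 3.9. Distance in frame 2: 2.9.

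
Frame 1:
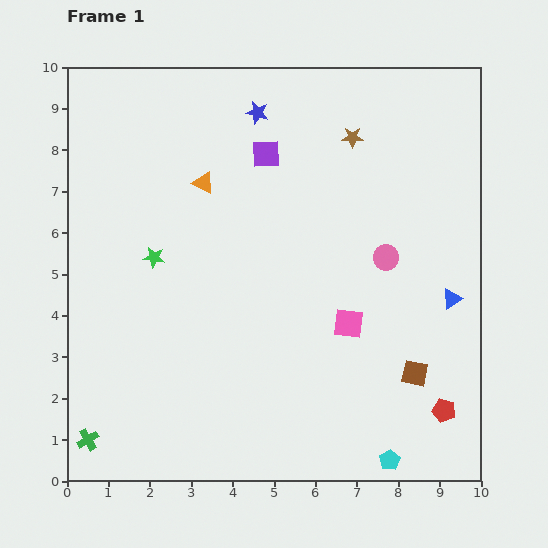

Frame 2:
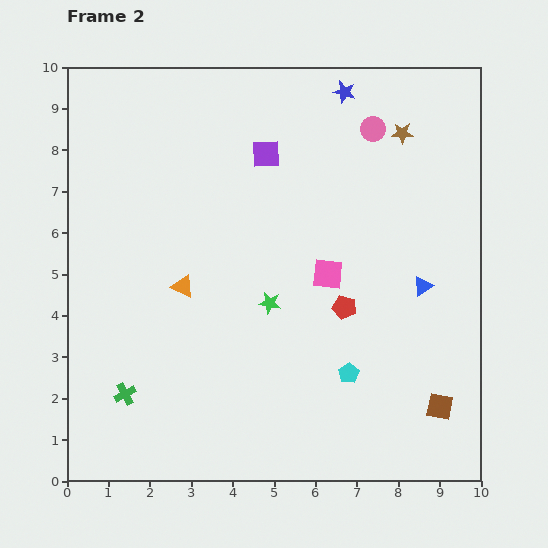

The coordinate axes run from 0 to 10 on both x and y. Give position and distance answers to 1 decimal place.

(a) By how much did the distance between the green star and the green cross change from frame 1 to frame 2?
-0.6

Distance in frame 1: 4.7. Distance in frame 2: 4.1.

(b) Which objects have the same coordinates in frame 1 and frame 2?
the purple square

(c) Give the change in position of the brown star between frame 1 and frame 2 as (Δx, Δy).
(1.2, 0.1)

The brown star was at (6.9, 8.3) in frame 1 and (8.1, 8.4) in frame 2.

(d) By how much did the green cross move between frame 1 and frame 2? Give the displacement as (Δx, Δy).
(0.9, 1.1)

The green cross was at (0.5, 1.0) in frame 1 and (1.4, 2.1) in frame 2.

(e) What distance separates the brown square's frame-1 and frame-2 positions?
1.0

The brown square moved from (8.4, 2.6) to (9.0, 1.8), a distance of √(0.6² + 0.8²) ≈ 1.0.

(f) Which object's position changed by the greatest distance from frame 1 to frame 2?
the red pentagon

(moved 3.5; next 3.1)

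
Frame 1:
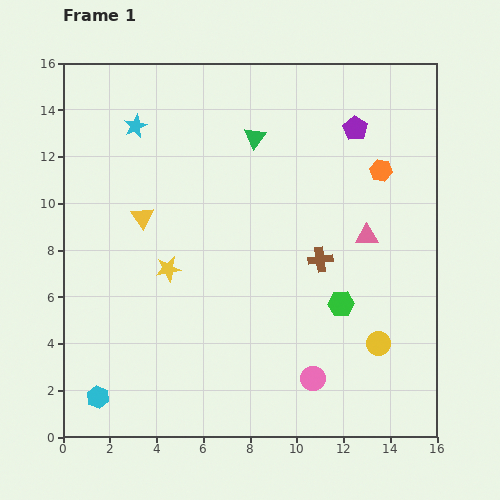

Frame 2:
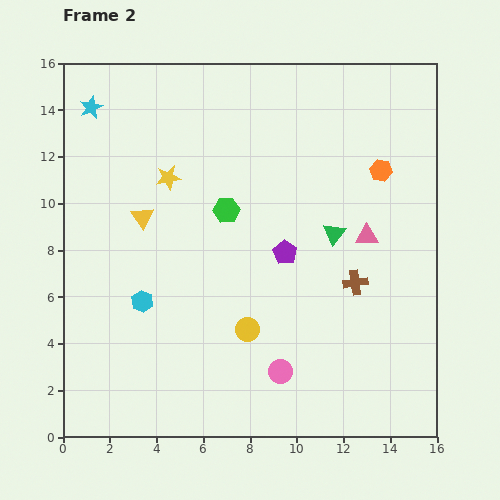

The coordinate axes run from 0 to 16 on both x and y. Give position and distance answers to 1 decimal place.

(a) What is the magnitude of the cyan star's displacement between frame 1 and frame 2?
2.1

The cyan star moved from (3.1, 13.3) to (1.2, 14.1), a distance of √(1.9² + 0.8²) ≈ 2.1.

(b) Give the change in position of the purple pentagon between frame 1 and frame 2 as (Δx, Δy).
(-3.0, -5.3)

The purple pentagon was at (12.5, 13.2) in frame 1 and (9.5, 7.9) in frame 2.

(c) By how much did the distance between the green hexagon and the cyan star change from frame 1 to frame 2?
-4.3

Distance in frame 1: 11.6. Distance in frame 2: 7.3.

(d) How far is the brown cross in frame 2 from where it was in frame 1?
1.8

The brown cross moved from (11.0, 7.6) to (12.5, 6.6), a distance of √(1.5² + 1.0²) ≈ 1.8.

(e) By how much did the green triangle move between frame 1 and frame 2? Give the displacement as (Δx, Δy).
(3.4, -4.1)

The green triangle was at (8.2, 12.8) in frame 1 and (11.6, 8.7) in frame 2.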